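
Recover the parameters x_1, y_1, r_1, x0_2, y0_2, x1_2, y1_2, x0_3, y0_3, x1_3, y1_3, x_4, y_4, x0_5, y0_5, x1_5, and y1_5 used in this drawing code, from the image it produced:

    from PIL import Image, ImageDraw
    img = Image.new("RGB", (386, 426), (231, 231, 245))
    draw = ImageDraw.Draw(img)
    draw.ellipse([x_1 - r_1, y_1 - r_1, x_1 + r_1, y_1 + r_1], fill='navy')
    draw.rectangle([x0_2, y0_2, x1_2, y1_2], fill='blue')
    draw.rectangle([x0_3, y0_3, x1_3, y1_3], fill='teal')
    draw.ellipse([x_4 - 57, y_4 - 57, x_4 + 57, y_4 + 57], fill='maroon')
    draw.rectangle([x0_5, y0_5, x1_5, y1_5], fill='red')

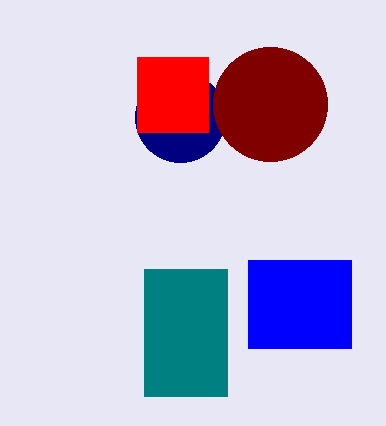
x_1 = 180
y_1 = 117
r_1 = 45
x0_2 = 248
y0_2 = 260
x1_2 = 351
y1_2 = 348
x0_3 = 144
y0_3 = 269
x1_3 = 227
y1_3 = 396
x_4 = 270
y_4 = 104
x0_5 = 137
y0_5 = 57
x1_5 = 208
y1_5 = 132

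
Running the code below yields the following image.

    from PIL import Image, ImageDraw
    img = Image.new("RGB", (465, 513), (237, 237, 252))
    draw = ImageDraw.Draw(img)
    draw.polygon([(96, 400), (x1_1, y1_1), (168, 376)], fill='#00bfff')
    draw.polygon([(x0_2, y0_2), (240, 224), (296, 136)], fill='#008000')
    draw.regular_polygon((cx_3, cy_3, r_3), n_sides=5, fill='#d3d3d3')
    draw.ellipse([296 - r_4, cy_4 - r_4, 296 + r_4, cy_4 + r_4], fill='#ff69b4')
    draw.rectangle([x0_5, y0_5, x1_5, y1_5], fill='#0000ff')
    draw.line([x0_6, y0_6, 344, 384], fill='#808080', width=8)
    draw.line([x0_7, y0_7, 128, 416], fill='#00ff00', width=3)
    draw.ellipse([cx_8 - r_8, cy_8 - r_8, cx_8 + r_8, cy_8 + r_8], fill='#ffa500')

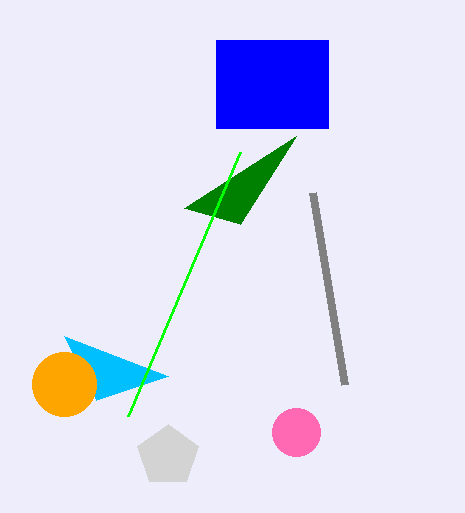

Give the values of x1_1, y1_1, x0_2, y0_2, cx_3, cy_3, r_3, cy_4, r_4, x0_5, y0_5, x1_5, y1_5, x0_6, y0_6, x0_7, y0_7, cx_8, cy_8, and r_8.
x1_1 = 64; y1_1 = 336; x0_2 = 184; y0_2 = 208; cx_3 = 168; cy_3 = 456; r_3 = 32; cy_4 = 432; r_4 = 24; x0_5 = 216; y0_5 = 40; x1_5 = 328; y1_5 = 128; x0_6 = 312; y0_6 = 192; x0_7 = 240; y0_7 = 152; cx_8 = 64; cy_8 = 384; r_8 = 32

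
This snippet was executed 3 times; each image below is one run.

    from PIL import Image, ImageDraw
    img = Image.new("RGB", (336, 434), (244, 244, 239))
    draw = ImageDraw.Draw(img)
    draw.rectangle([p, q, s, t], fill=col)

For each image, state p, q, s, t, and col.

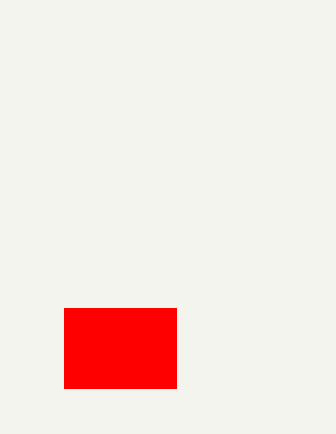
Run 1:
p = 64
q = 308
s = 176
t = 388
col = 'red'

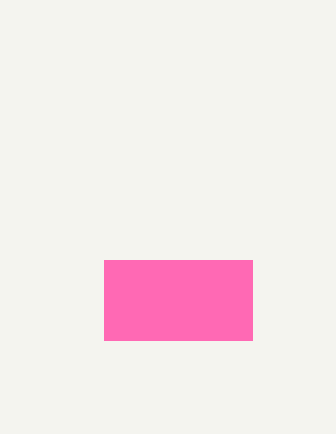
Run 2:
p = 104; q = 260; s = 252; t = 340; col = 'hotpink'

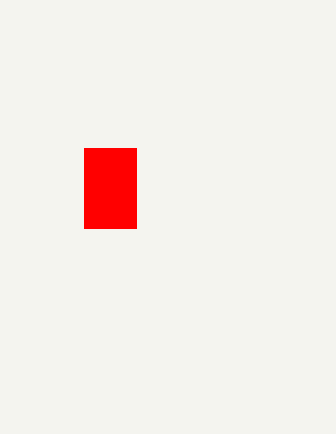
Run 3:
p = 84, q = 148, s = 136, t = 228, col = 'red'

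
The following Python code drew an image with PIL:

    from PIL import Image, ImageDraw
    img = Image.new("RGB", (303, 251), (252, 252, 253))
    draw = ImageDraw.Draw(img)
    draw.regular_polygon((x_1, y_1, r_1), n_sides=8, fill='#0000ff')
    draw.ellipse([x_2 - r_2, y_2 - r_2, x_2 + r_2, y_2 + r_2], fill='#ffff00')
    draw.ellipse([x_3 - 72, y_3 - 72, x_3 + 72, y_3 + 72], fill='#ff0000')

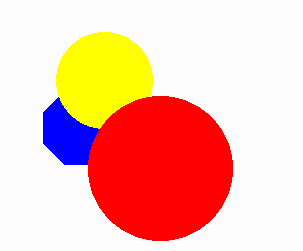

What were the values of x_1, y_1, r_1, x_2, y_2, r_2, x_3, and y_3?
x_1 = 80
y_1 = 128
r_1 = 40
x_2 = 104
y_2 = 80
r_2 = 48
x_3 = 160
y_3 = 168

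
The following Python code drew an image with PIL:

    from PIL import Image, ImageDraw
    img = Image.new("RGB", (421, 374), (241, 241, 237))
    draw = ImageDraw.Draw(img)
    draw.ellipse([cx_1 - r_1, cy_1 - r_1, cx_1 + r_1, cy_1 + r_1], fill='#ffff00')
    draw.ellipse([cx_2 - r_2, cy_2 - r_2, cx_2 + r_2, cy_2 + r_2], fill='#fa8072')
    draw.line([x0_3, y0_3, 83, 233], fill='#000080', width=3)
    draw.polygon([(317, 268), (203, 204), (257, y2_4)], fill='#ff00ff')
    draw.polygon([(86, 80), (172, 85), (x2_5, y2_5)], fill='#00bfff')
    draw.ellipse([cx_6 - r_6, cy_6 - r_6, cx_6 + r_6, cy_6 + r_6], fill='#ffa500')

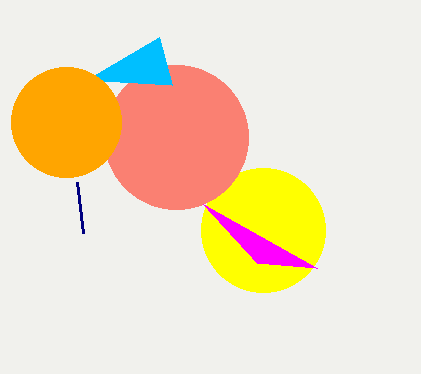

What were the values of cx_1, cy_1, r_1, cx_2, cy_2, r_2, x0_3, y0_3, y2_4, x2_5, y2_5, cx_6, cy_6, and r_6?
cx_1 = 263
cy_1 = 230
r_1 = 62
cx_2 = 176
cy_2 = 137
r_2 = 72
x0_3 = 77
y0_3 = 182
y2_4 = 263
x2_5 = 159
y2_5 = 37
cx_6 = 66
cy_6 = 122
r_6 = 55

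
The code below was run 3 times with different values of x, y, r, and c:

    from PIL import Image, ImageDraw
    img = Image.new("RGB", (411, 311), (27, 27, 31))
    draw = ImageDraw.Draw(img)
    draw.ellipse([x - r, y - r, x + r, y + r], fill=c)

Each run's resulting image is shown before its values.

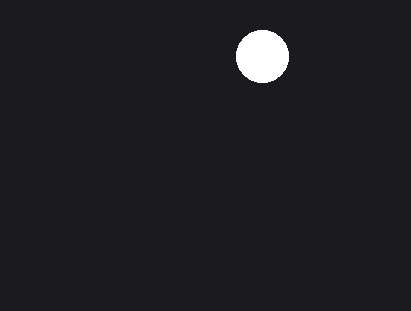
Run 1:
x = 262; y = 56; r = 26; c = 'white'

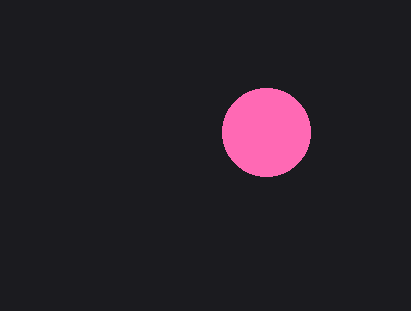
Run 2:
x = 266; y = 132; r = 44; c = 'hotpink'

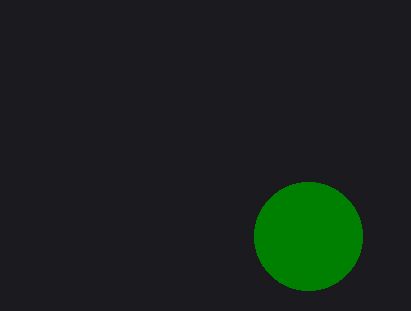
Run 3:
x = 308
y = 236
r = 54
c = 'green'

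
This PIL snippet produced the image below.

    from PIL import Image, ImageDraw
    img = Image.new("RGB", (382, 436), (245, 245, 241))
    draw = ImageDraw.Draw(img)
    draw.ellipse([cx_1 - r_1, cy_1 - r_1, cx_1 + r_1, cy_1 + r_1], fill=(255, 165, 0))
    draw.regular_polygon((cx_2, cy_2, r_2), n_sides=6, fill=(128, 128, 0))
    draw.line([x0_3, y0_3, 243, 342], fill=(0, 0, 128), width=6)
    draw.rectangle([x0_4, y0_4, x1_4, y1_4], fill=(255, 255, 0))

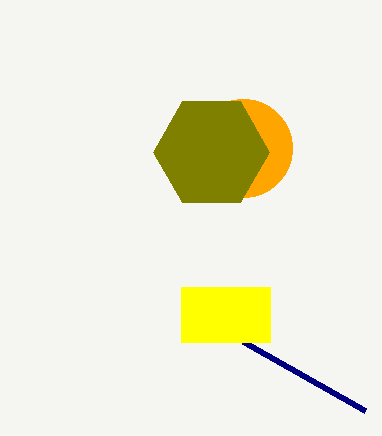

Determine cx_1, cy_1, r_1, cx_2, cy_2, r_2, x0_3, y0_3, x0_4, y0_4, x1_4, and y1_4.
cx_1 = 243; cy_1 = 148; r_1 = 49; cx_2 = 211; cy_2 = 152; r_2 = 58; x0_3 = 365; y0_3 = 411; x0_4 = 181; y0_4 = 287; x1_4 = 270; y1_4 = 342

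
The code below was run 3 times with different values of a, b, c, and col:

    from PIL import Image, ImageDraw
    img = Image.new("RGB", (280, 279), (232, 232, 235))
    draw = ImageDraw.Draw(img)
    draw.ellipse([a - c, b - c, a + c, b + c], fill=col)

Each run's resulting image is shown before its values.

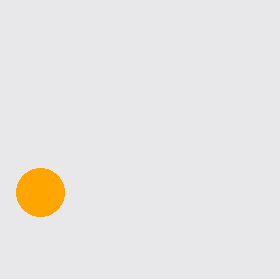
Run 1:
a = 40, b = 192, c = 24, col = 'orange'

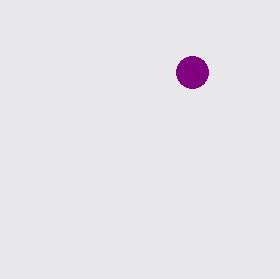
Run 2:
a = 192; b = 72; c = 16; col = 'purple'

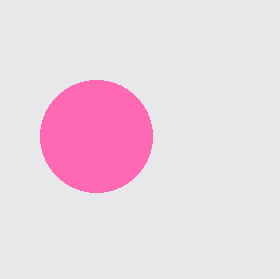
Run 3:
a = 96, b = 136, c = 56, col = 'hotpink'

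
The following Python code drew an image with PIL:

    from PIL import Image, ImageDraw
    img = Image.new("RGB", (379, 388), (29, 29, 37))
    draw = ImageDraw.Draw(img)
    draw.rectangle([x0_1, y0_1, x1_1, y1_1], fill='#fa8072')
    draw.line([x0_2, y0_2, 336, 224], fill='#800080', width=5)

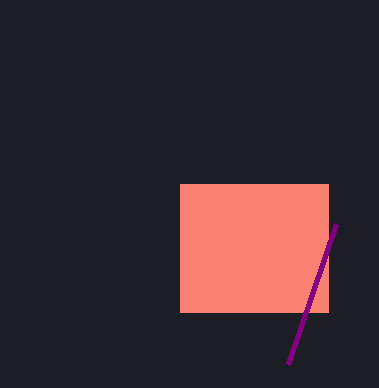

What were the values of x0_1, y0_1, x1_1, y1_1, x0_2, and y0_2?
x0_1 = 180; y0_1 = 184; x1_1 = 328; y1_1 = 312; x0_2 = 288; y0_2 = 364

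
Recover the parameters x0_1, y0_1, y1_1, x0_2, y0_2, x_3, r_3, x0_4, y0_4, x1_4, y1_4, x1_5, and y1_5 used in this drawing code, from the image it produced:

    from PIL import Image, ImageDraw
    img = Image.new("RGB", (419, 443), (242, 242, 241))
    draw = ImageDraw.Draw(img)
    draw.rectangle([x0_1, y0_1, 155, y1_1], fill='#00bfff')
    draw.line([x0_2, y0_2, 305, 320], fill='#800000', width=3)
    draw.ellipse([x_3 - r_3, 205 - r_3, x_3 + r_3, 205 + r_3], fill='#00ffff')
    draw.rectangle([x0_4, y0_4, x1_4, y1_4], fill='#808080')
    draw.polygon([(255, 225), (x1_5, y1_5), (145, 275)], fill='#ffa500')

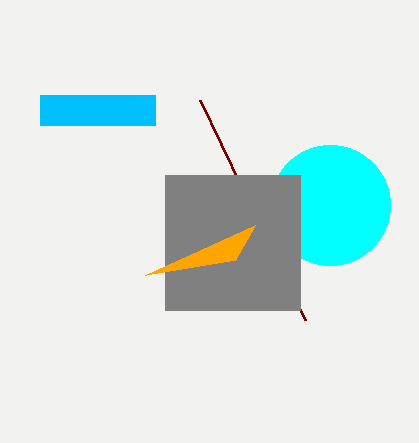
x0_1 = 40
y0_1 = 95
y1_1 = 125
x0_2 = 200
y0_2 = 100
x_3 = 330
r_3 = 60
x0_4 = 165
y0_4 = 175
x1_4 = 300
y1_4 = 310
x1_5 = 235
y1_5 = 260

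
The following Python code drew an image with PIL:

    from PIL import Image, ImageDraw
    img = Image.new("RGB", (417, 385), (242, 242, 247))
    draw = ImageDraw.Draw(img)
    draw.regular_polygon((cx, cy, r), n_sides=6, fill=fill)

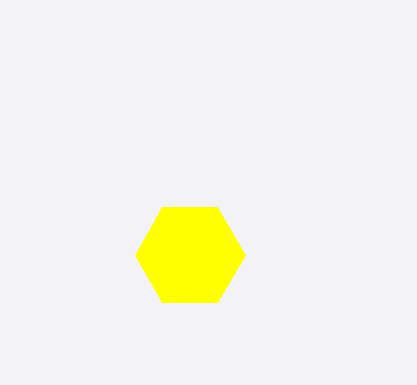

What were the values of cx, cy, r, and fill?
cx = 190; cy = 255; r = 55; fill = 'yellow'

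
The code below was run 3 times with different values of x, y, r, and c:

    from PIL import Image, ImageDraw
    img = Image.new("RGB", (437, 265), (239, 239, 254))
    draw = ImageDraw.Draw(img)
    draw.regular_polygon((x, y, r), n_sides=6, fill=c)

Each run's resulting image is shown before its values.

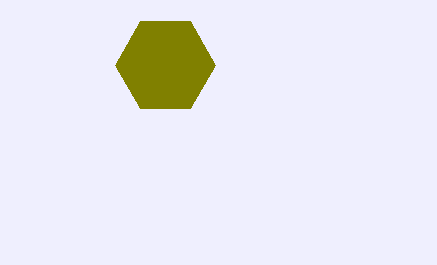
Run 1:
x = 165
y = 65
r = 50
c = 'olive'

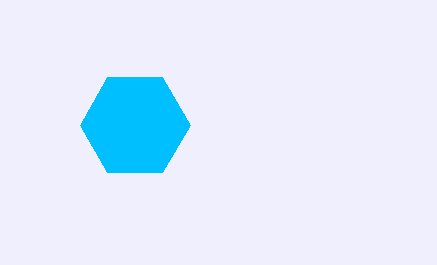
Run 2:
x = 135; y = 125; r = 55; c = 'deepskyblue'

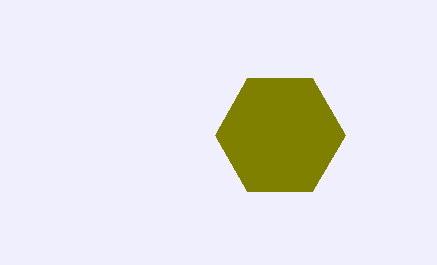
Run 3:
x = 280, y = 135, r = 65, c = 'olive'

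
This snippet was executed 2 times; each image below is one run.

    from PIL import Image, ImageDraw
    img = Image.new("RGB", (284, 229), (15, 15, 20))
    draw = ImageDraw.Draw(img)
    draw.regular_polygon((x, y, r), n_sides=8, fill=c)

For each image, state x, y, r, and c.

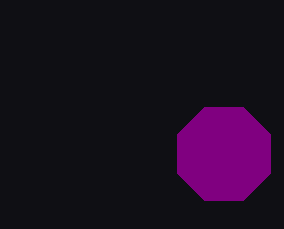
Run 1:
x = 224, y = 154, r = 50, c = 'purple'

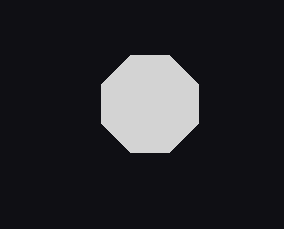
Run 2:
x = 150; y = 104; r = 52; c = 'lightgray'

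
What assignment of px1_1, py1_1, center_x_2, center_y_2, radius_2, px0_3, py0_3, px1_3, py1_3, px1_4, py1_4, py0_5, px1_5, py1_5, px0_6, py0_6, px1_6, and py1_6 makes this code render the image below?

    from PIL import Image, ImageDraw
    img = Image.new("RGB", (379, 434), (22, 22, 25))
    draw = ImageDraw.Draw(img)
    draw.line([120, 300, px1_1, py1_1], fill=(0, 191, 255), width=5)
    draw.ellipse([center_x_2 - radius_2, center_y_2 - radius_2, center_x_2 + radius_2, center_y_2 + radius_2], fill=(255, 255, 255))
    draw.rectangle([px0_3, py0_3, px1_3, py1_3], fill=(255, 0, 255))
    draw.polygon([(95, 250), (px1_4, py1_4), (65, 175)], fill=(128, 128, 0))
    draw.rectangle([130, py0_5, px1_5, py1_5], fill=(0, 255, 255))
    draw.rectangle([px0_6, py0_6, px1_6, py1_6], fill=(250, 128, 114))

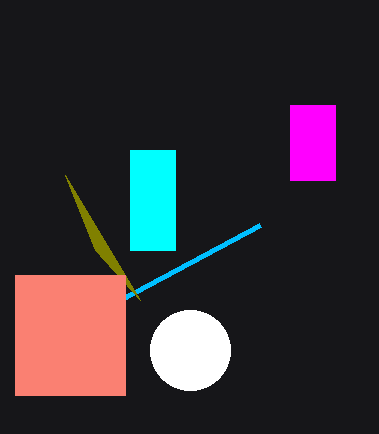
px1_1 = 260
py1_1 = 225
center_x_2 = 190
center_y_2 = 350
radius_2 = 40
px0_3 = 290
py0_3 = 105
px1_3 = 335
py1_3 = 180
px1_4 = 140
py1_4 = 300
py0_5 = 150
px1_5 = 175
py1_5 = 250
px0_6 = 15
py0_6 = 275
px1_6 = 125
py1_6 = 395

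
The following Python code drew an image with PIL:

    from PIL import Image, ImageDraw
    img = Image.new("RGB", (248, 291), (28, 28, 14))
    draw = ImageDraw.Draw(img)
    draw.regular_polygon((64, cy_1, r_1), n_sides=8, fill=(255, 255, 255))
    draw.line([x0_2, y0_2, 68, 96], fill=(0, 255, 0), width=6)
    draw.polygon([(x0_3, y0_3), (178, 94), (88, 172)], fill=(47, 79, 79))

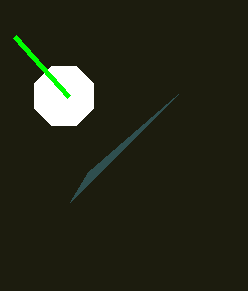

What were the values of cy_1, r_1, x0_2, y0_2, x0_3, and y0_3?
cy_1 = 96
r_1 = 32
x0_2 = 14
y0_2 = 36
x0_3 = 70
y0_3 = 202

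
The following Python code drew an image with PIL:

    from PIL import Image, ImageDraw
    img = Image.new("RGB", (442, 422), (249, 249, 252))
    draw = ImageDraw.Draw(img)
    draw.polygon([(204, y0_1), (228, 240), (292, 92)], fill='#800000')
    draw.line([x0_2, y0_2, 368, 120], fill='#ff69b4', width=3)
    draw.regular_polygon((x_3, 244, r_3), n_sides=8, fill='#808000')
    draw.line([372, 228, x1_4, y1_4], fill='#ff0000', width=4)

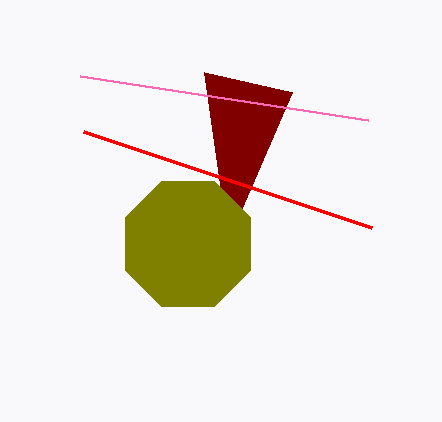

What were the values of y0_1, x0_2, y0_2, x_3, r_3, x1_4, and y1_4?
y0_1 = 72; x0_2 = 80; y0_2 = 76; x_3 = 188; r_3 = 68; x1_4 = 84; y1_4 = 132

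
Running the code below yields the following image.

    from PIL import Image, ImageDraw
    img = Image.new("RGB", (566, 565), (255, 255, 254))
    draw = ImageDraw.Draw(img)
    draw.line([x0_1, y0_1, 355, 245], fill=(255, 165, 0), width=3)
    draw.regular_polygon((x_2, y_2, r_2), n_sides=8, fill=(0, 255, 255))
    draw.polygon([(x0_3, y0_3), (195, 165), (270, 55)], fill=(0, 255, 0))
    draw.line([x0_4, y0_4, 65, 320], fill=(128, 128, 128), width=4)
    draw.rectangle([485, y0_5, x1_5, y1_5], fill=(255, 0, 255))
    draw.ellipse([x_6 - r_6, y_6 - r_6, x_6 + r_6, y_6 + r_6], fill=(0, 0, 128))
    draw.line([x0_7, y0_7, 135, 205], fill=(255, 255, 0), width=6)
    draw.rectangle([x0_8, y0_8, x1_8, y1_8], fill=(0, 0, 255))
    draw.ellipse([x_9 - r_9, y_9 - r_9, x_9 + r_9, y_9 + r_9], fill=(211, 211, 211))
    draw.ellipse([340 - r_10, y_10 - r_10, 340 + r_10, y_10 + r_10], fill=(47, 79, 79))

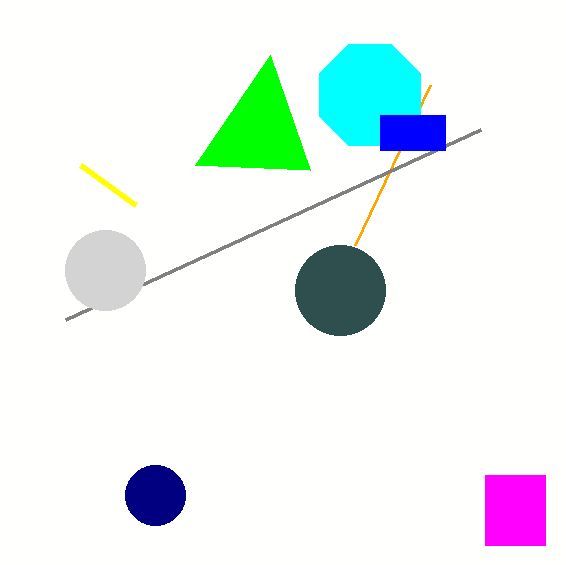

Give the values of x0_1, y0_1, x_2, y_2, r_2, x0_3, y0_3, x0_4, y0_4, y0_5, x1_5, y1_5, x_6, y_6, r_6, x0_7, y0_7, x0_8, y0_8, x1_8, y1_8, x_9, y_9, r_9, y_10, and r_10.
x0_1 = 430
y0_1 = 85
x_2 = 370
y_2 = 95
r_2 = 55
x0_3 = 310
y0_3 = 170
x0_4 = 480
y0_4 = 130
y0_5 = 475
x1_5 = 545
y1_5 = 545
x_6 = 155
y_6 = 495
r_6 = 30
x0_7 = 80
y0_7 = 165
x0_8 = 380
y0_8 = 115
x1_8 = 445
y1_8 = 150
x_9 = 105
y_9 = 270
r_9 = 40
y_10 = 290
r_10 = 45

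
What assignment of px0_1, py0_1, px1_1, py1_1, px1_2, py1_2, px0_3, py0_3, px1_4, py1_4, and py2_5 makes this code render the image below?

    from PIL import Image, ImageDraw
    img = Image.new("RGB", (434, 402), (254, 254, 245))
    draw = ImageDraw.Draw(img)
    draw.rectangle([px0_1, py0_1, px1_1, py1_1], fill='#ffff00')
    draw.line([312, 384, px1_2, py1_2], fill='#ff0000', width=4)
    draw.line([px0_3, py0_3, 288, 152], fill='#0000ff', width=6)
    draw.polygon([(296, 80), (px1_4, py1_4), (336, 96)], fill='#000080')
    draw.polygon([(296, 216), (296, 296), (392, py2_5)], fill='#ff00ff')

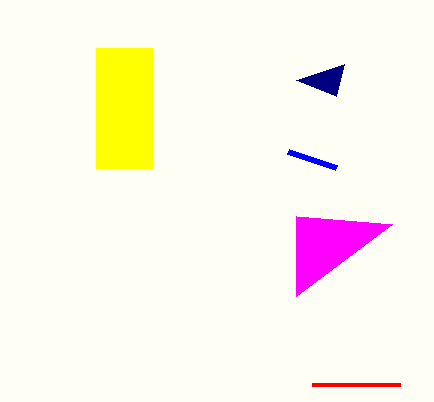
px0_1 = 96, py0_1 = 48, px1_1 = 152, py1_1 = 168, px1_2 = 400, py1_2 = 384, px0_3 = 336, py0_3 = 168, px1_4 = 344, py1_4 = 64, py2_5 = 224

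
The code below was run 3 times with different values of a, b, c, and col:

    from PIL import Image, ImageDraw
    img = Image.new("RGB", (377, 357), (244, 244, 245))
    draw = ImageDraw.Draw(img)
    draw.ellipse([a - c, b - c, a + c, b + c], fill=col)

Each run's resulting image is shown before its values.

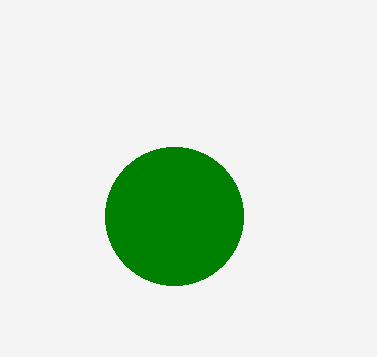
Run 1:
a = 174; b = 216; c = 69; col = 'green'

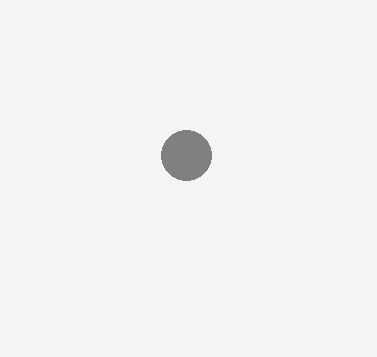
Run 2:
a = 186, b = 155, c = 25, col = 'gray'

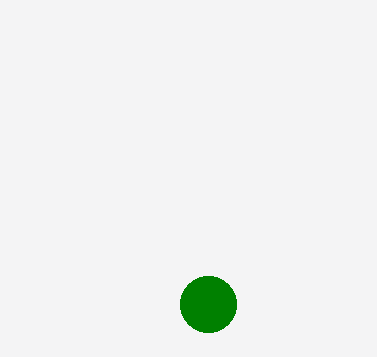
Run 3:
a = 208; b = 304; c = 28; col = 'green'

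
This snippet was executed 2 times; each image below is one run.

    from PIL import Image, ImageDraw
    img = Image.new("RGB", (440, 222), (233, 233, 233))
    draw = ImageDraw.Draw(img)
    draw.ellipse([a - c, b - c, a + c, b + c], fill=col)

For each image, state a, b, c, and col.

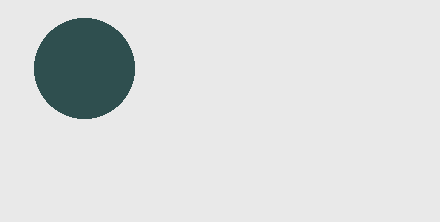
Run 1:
a = 84; b = 68; c = 50; col = 'darkslategray'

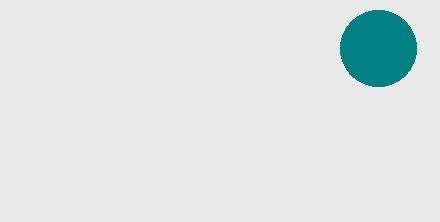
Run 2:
a = 378, b = 48, c = 38, col = 'teal'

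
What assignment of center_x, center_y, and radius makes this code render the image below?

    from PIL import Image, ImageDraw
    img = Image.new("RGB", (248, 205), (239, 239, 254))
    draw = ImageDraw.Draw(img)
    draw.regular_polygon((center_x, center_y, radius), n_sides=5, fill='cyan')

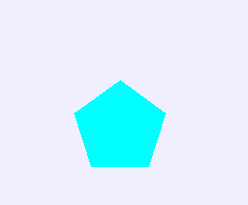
center_x = 120
center_y = 128
radius = 48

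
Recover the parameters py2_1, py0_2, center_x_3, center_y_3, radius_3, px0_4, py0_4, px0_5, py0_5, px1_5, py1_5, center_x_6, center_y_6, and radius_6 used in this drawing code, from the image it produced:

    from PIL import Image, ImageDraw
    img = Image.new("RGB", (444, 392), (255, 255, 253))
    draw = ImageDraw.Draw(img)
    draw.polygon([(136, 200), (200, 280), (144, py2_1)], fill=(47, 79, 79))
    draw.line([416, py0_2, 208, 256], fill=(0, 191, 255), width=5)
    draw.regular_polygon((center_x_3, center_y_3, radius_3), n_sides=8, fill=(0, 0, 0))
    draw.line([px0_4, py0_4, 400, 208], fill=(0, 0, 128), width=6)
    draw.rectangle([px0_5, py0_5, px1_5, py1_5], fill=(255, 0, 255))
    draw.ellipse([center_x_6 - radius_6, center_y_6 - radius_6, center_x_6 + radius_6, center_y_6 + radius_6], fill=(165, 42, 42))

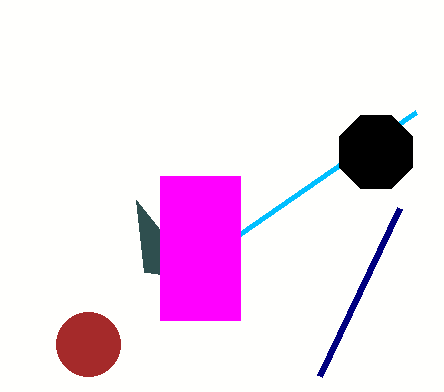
py2_1 = 272; py0_2 = 112; center_x_3 = 376; center_y_3 = 152; radius_3 = 40; px0_4 = 320; py0_4 = 376; px0_5 = 160; py0_5 = 176; px1_5 = 240; py1_5 = 320; center_x_6 = 88; center_y_6 = 344; radius_6 = 32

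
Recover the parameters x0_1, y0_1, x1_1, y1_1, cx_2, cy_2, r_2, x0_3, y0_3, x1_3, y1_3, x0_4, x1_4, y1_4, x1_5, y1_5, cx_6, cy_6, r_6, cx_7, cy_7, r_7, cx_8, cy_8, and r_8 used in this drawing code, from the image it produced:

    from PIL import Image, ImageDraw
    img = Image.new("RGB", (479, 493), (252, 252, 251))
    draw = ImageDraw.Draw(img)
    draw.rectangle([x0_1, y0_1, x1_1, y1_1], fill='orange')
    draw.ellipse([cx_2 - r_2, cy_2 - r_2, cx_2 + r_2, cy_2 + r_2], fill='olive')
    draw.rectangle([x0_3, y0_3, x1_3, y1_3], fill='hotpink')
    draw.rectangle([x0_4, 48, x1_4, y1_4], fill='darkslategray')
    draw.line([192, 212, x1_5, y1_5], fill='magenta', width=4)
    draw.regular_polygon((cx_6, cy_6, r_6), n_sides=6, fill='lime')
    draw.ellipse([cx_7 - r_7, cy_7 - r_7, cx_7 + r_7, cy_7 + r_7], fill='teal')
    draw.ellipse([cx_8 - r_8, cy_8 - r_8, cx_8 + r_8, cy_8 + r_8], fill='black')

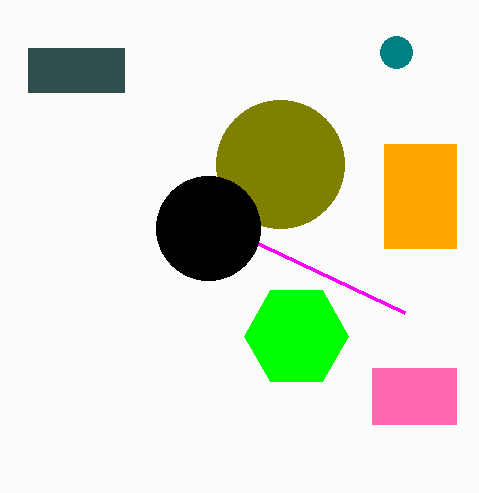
x0_1 = 384; y0_1 = 144; x1_1 = 456; y1_1 = 248; cx_2 = 280; cy_2 = 164; r_2 = 64; x0_3 = 372; y0_3 = 368; x1_3 = 456; y1_3 = 424; x0_4 = 28; x1_4 = 124; y1_4 = 92; x1_5 = 404; y1_5 = 312; cx_6 = 296; cy_6 = 336; r_6 = 52; cx_7 = 396; cy_7 = 52; r_7 = 16; cx_8 = 208; cy_8 = 228; r_8 = 52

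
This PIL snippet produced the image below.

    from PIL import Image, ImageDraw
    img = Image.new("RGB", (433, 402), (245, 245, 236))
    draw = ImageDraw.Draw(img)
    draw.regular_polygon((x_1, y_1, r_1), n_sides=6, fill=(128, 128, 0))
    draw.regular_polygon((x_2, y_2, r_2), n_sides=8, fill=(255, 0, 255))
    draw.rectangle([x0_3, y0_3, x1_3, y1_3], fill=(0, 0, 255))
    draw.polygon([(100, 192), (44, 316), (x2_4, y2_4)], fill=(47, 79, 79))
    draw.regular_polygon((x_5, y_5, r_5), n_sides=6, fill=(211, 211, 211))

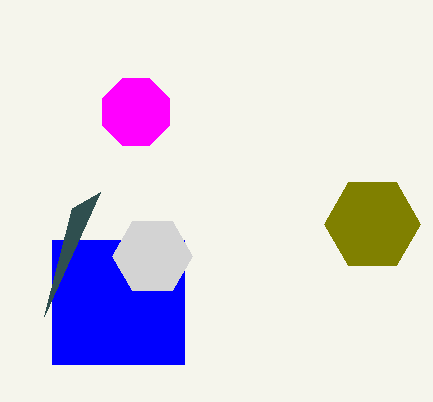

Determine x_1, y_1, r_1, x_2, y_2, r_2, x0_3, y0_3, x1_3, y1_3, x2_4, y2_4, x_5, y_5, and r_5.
x_1 = 372; y_1 = 224; r_1 = 48; x_2 = 136; y_2 = 112; r_2 = 36; x0_3 = 52; y0_3 = 240; x1_3 = 184; y1_3 = 364; x2_4 = 72; y2_4 = 208; x_5 = 152; y_5 = 256; r_5 = 40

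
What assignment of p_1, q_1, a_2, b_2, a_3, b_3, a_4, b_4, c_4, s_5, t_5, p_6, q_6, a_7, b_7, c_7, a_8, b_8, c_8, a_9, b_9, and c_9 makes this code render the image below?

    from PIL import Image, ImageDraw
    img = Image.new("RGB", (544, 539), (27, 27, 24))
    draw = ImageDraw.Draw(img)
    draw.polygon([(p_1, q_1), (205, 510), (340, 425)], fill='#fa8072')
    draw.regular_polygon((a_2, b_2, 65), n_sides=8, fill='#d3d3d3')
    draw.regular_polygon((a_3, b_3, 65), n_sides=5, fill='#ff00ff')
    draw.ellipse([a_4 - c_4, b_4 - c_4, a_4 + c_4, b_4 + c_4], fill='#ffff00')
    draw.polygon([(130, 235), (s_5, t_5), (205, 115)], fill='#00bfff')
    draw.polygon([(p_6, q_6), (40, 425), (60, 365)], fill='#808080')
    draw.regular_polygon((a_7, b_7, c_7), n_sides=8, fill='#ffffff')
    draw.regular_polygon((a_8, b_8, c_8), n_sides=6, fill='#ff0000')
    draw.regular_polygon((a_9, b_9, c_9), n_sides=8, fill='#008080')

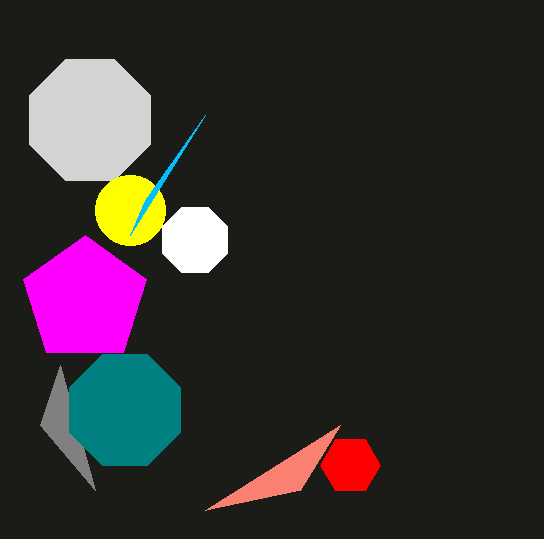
p_1 = 300, q_1 = 490, a_2 = 90, b_2 = 120, a_3 = 85, b_3 = 300, a_4 = 130, b_4 = 210, c_4 = 35, s_5 = 145, t_5 = 200, p_6 = 95, q_6 = 490, a_7 = 195, b_7 = 240, c_7 = 35, a_8 = 350, b_8 = 465, c_8 = 30, a_9 = 125, b_9 = 410, c_9 = 60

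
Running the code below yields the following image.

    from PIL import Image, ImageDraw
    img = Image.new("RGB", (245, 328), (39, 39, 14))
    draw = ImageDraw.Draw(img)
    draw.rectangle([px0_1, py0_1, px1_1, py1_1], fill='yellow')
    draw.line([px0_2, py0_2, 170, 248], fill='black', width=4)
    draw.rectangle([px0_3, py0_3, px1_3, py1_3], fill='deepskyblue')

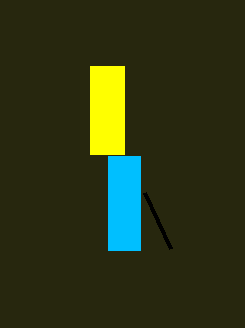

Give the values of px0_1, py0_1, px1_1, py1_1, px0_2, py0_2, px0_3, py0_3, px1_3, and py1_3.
px0_1 = 90; py0_1 = 66; px1_1 = 124; py1_1 = 154; px0_2 = 144; py0_2 = 192; px0_3 = 108; py0_3 = 156; px1_3 = 140; py1_3 = 250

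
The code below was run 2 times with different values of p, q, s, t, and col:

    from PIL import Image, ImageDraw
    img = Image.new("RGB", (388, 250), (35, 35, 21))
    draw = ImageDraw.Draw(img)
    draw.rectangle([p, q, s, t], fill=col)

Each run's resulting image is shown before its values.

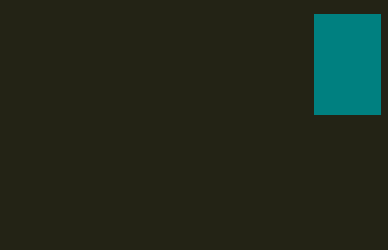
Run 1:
p = 314, q = 14, s = 380, t = 114, col = 'teal'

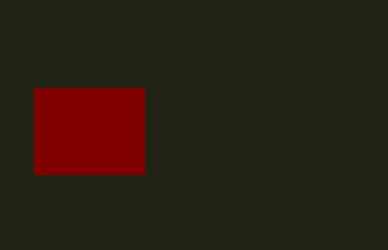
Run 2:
p = 34
q = 88
s = 144
t = 174
col = 'maroon'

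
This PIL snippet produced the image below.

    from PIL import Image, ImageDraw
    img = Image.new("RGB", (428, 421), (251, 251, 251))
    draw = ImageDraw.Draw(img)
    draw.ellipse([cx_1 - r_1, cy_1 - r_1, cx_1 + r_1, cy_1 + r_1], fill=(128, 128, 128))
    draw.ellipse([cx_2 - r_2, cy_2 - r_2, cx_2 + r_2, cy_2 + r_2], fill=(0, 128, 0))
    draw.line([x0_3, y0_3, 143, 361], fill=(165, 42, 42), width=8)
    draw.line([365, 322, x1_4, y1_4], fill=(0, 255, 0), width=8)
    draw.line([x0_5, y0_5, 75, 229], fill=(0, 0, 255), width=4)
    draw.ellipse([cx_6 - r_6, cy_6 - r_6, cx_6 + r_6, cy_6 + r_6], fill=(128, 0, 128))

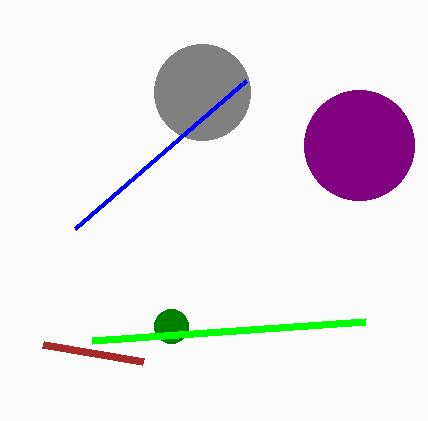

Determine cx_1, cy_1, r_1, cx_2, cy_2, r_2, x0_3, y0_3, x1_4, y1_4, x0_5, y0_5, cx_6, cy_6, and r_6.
cx_1 = 202, cy_1 = 92, r_1 = 48, cx_2 = 171, cy_2 = 326, r_2 = 17, x0_3 = 43, y0_3 = 344, x1_4 = 92, y1_4 = 341, x0_5 = 246, y0_5 = 81, cx_6 = 359, cy_6 = 145, r_6 = 55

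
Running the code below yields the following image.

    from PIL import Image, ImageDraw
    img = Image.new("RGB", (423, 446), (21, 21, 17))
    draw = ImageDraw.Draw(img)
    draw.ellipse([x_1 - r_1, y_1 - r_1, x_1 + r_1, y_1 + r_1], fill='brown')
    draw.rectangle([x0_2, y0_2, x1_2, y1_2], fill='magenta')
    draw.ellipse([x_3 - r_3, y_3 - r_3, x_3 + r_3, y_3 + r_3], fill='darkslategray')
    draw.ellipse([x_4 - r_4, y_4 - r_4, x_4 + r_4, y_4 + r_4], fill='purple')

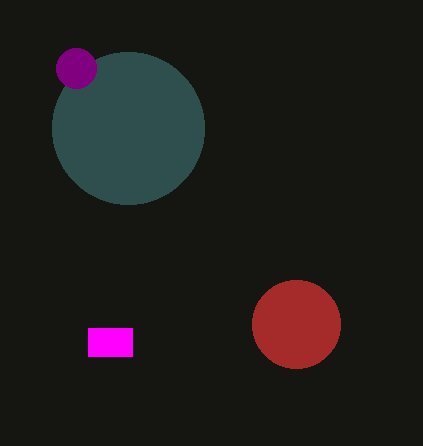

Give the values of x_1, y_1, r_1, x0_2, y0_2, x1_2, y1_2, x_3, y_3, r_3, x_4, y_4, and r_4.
x_1 = 296, y_1 = 324, r_1 = 44, x0_2 = 88, y0_2 = 328, x1_2 = 132, y1_2 = 356, x_3 = 128, y_3 = 128, r_3 = 76, x_4 = 76, y_4 = 68, r_4 = 20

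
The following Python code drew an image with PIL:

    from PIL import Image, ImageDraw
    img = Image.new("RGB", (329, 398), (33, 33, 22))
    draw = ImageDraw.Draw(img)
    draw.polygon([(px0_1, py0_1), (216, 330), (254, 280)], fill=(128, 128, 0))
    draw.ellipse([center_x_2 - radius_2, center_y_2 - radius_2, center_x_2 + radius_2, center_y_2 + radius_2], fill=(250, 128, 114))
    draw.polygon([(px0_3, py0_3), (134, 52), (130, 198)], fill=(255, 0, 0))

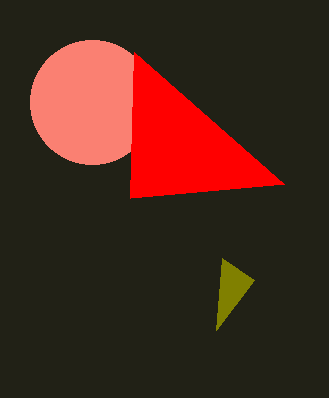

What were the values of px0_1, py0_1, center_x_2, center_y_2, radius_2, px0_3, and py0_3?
px0_1 = 222
py0_1 = 258
center_x_2 = 92
center_y_2 = 102
radius_2 = 62
px0_3 = 284
py0_3 = 184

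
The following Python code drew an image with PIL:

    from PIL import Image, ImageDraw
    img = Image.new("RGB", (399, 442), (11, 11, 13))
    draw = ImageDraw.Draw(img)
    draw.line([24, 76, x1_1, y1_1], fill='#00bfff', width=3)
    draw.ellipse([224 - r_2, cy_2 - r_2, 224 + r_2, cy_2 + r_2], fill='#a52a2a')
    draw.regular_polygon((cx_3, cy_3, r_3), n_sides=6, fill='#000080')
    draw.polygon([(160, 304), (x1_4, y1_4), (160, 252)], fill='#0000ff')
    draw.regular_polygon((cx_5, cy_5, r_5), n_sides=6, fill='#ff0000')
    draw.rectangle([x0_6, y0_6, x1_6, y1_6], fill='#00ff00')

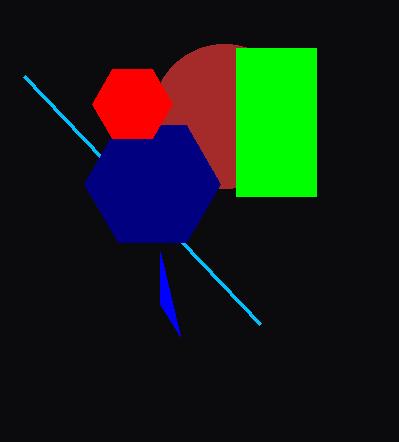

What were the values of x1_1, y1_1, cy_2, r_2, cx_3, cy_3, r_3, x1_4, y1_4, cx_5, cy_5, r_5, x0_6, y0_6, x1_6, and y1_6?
x1_1 = 260, y1_1 = 324, cy_2 = 116, r_2 = 72, cx_3 = 152, cy_3 = 184, r_3 = 68, x1_4 = 180, y1_4 = 336, cx_5 = 132, cy_5 = 104, r_5 = 40, x0_6 = 236, y0_6 = 48, x1_6 = 316, y1_6 = 196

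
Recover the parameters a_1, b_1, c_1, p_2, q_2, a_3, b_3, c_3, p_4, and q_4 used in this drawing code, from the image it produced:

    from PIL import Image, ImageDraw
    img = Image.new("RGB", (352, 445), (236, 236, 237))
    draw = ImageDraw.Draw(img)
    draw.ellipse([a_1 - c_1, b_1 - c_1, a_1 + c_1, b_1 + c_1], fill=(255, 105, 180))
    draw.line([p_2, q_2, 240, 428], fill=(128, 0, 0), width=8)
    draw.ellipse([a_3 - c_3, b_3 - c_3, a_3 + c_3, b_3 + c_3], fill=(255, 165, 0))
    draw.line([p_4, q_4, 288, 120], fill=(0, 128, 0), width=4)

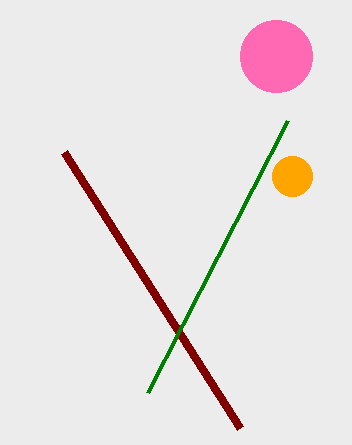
a_1 = 276; b_1 = 56; c_1 = 36; p_2 = 64; q_2 = 152; a_3 = 292; b_3 = 176; c_3 = 20; p_4 = 148; q_4 = 392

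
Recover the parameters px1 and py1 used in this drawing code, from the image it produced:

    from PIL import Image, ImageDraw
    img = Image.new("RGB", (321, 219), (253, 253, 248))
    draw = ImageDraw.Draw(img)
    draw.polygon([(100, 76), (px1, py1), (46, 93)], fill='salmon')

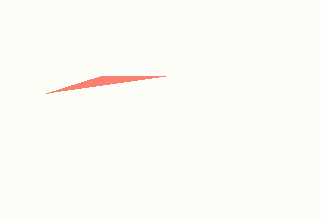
px1 = 165, py1 = 76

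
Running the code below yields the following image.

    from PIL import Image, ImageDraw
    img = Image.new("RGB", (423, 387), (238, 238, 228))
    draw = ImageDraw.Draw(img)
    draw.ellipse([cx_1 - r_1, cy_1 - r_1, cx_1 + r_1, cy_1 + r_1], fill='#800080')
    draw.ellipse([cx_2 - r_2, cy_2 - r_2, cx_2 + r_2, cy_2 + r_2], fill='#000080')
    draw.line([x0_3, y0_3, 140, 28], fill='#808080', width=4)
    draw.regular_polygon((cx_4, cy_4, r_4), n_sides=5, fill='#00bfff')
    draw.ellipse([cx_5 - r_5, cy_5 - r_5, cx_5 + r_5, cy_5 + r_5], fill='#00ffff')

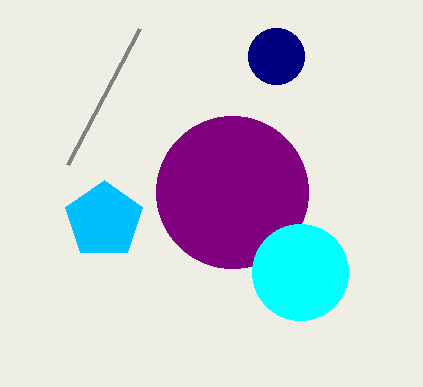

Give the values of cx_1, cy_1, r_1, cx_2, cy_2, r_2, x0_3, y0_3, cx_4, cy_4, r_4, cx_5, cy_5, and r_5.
cx_1 = 232, cy_1 = 192, r_1 = 76, cx_2 = 276, cy_2 = 56, r_2 = 28, x0_3 = 68, y0_3 = 164, cx_4 = 104, cy_4 = 220, r_4 = 40, cx_5 = 300, cy_5 = 272, r_5 = 48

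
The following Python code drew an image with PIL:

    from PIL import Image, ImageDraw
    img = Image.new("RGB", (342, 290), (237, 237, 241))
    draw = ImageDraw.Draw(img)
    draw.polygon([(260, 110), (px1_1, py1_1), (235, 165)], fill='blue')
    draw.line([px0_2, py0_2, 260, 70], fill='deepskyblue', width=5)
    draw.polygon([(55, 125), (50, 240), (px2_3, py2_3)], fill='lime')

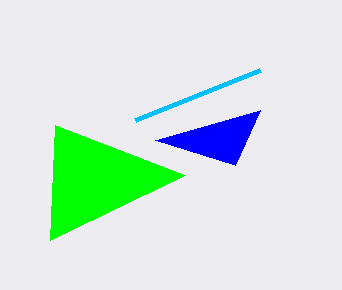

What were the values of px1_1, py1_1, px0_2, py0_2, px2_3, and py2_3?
px1_1 = 155
py1_1 = 140
px0_2 = 135
py0_2 = 120
px2_3 = 185
py2_3 = 175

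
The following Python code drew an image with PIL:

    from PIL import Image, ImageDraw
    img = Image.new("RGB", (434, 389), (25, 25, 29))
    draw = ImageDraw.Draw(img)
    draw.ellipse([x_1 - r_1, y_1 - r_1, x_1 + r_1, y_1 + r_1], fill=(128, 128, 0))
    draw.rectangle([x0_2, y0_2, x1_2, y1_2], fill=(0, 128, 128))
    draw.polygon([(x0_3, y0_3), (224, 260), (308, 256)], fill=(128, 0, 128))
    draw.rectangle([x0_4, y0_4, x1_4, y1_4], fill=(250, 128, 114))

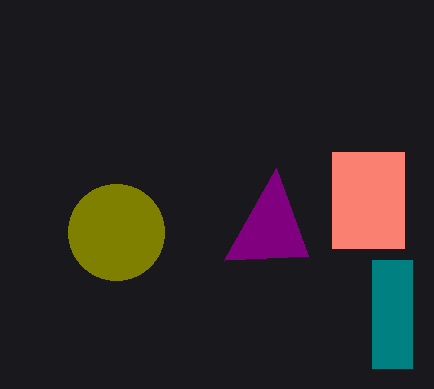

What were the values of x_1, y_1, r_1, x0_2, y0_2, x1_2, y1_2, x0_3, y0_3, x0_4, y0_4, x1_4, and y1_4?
x_1 = 116, y_1 = 232, r_1 = 48, x0_2 = 372, y0_2 = 260, x1_2 = 412, y1_2 = 368, x0_3 = 276, y0_3 = 168, x0_4 = 332, y0_4 = 152, x1_4 = 404, y1_4 = 248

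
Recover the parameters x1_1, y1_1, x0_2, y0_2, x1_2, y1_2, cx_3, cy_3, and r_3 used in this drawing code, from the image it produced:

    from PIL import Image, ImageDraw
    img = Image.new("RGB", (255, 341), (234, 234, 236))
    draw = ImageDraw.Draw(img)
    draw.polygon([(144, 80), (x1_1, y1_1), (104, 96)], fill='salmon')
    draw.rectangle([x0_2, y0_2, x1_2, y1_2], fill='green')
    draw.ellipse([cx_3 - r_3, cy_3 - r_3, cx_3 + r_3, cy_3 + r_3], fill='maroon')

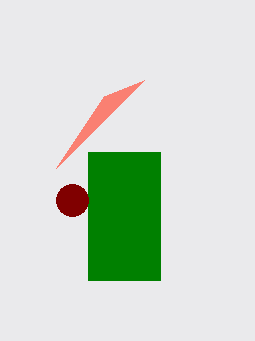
x1_1 = 56
y1_1 = 168
x0_2 = 88
y0_2 = 152
x1_2 = 160
y1_2 = 280
cx_3 = 72
cy_3 = 200
r_3 = 16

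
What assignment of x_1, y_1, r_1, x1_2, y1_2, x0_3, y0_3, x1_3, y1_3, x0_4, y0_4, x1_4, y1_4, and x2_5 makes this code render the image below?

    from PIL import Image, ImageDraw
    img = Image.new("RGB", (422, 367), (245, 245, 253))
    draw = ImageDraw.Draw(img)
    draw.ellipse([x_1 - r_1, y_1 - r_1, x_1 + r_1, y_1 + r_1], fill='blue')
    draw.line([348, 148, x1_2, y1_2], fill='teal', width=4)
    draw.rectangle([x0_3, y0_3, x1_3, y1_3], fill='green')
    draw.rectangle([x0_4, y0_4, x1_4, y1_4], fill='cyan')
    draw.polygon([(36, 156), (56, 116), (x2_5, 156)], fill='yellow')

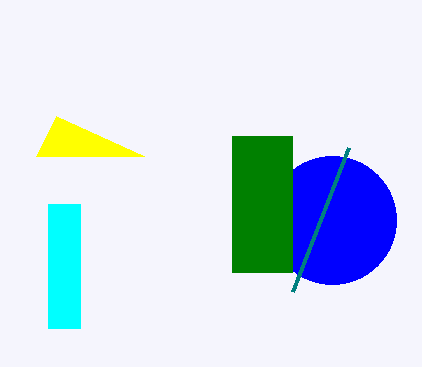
x_1 = 332
y_1 = 220
r_1 = 64
x1_2 = 292
y1_2 = 292
x0_3 = 232
y0_3 = 136
x1_3 = 292
y1_3 = 272
x0_4 = 48
y0_4 = 204
x1_4 = 80
y1_4 = 328
x2_5 = 144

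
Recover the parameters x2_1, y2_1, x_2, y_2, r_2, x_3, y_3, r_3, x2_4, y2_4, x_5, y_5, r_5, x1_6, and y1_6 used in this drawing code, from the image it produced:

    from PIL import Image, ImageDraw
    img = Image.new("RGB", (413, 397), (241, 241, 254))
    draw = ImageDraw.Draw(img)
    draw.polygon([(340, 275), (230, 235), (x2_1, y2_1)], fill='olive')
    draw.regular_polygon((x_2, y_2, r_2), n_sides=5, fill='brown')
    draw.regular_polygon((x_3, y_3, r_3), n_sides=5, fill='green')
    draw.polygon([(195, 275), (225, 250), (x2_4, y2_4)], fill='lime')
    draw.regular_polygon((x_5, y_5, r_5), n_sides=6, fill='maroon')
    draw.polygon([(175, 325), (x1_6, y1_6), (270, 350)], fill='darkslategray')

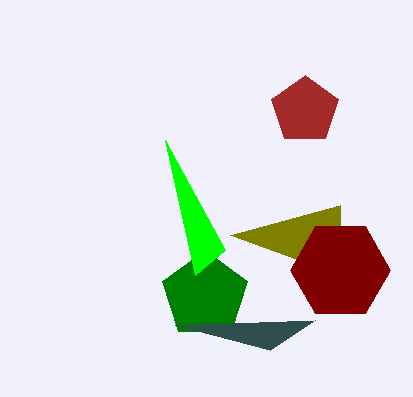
x2_1 = 340, y2_1 = 205, x_2 = 305, y_2 = 110, r_2 = 35, x_3 = 205, y_3 = 295, r_3 = 45, x2_4 = 165, y2_4 = 140, x_5 = 340, y_5 = 270, r_5 = 50, x1_6 = 315, y1_6 = 320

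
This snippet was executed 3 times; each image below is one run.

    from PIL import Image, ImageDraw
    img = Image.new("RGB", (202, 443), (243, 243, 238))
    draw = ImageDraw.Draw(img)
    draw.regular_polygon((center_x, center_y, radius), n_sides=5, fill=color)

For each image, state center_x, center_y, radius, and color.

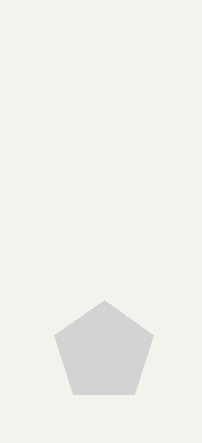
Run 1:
center_x = 104
center_y = 352
radius = 52
color = 'lightgray'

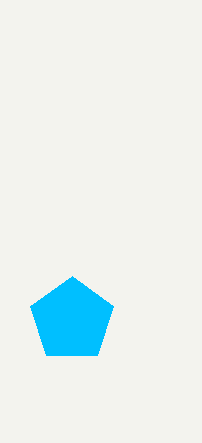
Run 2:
center_x = 72; center_y = 320; radius = 44; color = 'deepskyblue'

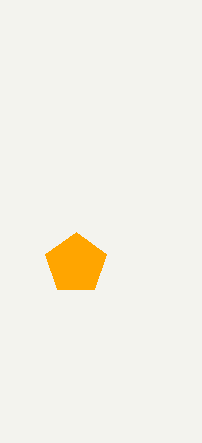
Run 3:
center_x = 76; center_y = 264; radius = 32; color = 'orange'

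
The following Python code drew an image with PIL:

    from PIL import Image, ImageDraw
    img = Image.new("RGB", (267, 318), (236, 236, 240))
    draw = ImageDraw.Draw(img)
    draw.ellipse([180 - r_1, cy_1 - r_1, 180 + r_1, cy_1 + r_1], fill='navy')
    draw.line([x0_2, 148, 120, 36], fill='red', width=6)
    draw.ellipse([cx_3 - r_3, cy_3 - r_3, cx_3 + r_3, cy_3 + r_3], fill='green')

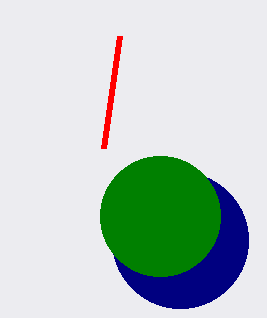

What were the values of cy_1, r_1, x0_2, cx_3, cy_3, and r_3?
cy_1 = 240
r_1 = 68
x0_2 = 104
cx_3 = 160
cy_3 = 216
r_3 = 60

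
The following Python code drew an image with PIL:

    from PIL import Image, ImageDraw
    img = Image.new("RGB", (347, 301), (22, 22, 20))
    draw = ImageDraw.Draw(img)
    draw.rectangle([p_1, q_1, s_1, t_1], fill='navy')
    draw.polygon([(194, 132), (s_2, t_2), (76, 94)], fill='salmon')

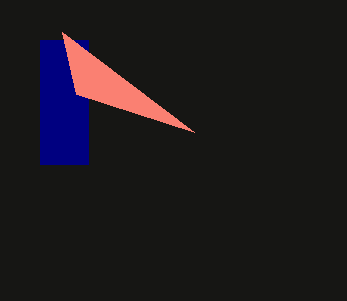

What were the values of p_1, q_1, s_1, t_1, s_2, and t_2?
p_1 = 40; q_1 = 40; s_1 = 88; t_1 = 164; s_2 = 62; t_2 = 32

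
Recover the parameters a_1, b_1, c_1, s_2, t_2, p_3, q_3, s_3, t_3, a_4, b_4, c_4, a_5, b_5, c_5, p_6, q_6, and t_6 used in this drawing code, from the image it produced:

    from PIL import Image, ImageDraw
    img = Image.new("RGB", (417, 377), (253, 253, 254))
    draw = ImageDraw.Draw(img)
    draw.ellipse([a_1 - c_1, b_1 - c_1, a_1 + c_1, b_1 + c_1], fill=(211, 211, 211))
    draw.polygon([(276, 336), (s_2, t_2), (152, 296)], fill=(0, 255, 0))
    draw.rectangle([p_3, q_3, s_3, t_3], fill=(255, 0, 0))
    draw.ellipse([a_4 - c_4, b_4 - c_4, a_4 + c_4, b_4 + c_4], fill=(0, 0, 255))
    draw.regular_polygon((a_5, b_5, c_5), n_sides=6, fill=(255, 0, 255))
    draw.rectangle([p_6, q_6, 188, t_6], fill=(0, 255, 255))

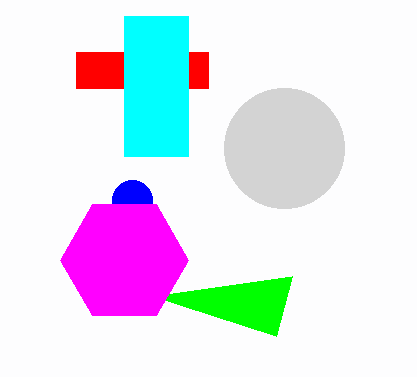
a_1 = 284, b_1 = 148, c_1 = 60, s_2 = 292, t_2 = 276, p_3 = 76, q_3 = 52, s_3 = 208, t_3 = 88, a_4 = 132, b_4 = 200, c_4 = 20, a_5 = 124, b_5 = 260, c_5 = 64, p_6 = 124, q_6 = 16, t_6 = 156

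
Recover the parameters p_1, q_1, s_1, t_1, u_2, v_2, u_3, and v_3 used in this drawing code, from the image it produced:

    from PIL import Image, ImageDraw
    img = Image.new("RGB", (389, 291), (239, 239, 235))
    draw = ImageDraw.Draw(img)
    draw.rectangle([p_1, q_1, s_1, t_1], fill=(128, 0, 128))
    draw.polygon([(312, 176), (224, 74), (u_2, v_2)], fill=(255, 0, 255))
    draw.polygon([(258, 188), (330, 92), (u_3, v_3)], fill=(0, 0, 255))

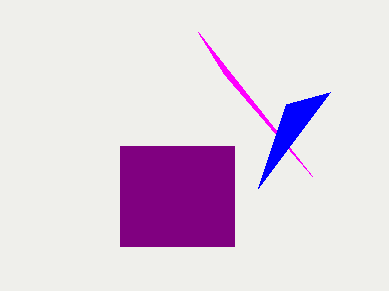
p_1 = 120, q_1 = 146, s_1 = 234, t_1 = 246, u_2 = 198, v_2 = 32, u_3 = 286, v_3 = 104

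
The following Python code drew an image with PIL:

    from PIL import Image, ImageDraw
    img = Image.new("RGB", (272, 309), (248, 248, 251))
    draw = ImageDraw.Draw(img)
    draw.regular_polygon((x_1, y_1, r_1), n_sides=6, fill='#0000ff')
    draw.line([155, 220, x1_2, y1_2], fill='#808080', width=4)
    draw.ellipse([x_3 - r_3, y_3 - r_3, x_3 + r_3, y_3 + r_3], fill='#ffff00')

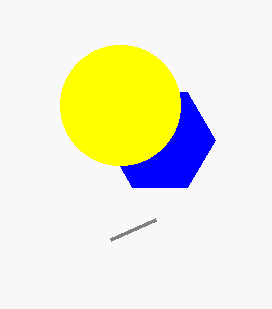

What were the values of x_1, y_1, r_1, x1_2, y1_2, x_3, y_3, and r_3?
x_1 = 160, y_1 = 140, r_1 = 55, x1_2 = 110, y1_2 = 240, x_3 = 120, y_3 = 105, r_3 = 60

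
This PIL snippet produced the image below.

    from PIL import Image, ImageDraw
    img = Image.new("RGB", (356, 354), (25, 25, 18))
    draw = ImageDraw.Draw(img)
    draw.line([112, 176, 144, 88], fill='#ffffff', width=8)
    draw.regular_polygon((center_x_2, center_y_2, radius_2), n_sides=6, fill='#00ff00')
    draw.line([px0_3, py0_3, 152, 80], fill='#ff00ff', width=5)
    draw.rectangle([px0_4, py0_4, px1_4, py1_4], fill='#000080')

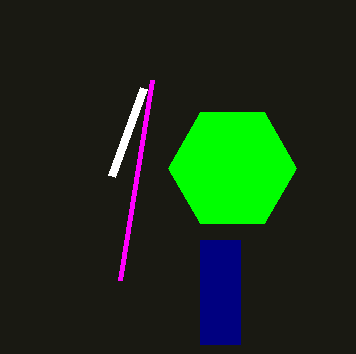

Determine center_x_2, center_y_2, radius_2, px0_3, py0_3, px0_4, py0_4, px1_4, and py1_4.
center_x_2 = 232
center_y_2 = 168
radius_2 = 64
px0_3 = 120
py0_3 = 280
px0_4 = 200
py0_4 = 240
px1_4 = 240
py1_4 = 344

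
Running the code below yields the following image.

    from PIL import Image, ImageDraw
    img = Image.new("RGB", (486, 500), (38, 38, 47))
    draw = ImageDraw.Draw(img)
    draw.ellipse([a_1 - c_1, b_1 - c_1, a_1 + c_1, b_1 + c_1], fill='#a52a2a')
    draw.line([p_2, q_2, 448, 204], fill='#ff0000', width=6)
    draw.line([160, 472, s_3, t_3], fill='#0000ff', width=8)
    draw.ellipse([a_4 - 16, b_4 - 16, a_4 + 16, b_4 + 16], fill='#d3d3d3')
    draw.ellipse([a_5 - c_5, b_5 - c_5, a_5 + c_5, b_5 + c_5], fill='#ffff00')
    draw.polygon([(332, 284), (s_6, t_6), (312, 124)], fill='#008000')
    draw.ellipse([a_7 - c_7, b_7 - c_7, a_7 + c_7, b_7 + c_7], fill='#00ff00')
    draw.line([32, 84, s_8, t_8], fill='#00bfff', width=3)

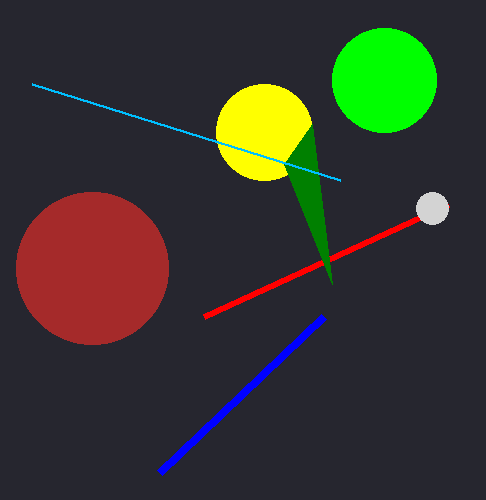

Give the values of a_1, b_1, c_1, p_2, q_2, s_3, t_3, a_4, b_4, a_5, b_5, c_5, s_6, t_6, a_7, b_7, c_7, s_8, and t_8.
a_1 = 92, b_1 = 268, c_1 = 76, p_2 = 204, q_2 = 316, s_3 = 324, t_3 = 316, a_4 = 432, b_4 = 208, a_5 = 264, b_5 = 132, c_5 = 48, s_6 = 284, t_6 = 164, a_7 = 384, b_7 = 80, c_7 = 52, s_8 = 340, t_8 = 180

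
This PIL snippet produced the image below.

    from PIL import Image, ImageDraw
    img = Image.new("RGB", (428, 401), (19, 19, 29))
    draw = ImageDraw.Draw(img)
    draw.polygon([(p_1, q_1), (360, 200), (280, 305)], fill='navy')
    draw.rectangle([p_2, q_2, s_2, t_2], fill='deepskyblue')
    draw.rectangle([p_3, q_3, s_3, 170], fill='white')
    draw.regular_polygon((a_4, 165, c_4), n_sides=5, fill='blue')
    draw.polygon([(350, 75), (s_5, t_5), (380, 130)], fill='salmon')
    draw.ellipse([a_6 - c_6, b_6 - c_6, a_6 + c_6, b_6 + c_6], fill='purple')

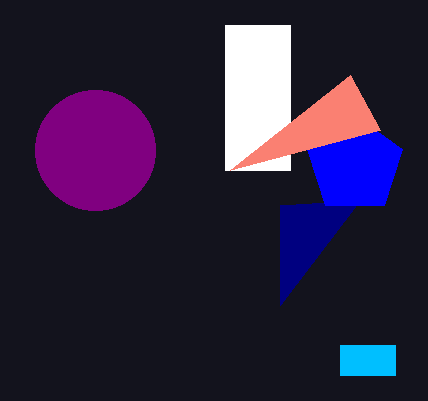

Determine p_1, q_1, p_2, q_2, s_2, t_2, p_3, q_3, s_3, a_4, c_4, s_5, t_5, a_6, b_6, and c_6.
p_1 = 280, q_1 = 205, p_2 = 340, q_2 = 345, s_2 = 395, t_2 = 375, p_3 = 225, q_3 = 25, s_3 = 290, a_4 = 355, c_4 = 50, s_5 = 230, t_5 = 170, a_6 = 95, b_6 = 150, c_6 = 60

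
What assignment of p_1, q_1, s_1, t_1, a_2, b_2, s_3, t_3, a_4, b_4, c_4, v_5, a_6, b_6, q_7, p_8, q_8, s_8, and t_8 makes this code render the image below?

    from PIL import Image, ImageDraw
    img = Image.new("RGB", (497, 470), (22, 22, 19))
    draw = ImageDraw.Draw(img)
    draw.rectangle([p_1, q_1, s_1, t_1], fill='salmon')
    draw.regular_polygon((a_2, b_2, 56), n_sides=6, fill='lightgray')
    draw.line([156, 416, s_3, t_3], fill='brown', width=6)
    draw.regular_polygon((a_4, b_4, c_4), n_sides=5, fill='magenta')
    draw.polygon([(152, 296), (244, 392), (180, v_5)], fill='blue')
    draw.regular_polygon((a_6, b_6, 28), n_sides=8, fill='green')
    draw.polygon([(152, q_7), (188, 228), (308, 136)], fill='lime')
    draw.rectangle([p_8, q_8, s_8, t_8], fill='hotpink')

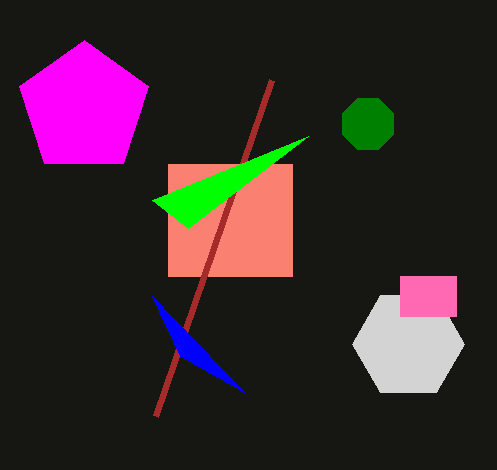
p_1 = 168, q_1 = 164, s_1 = 292, t_1 = 276, a_2 = 408, b_2 = 344, s_3 = 272, t_3 = 80, a_4 = 84, b_4 = 108, c_4 = 68, v_5 = 356, a_6 = 368, b_6 = 124, q_7 = 200, p_8 = 400, q_8 = 276, s_8 = 456, t_8 = 316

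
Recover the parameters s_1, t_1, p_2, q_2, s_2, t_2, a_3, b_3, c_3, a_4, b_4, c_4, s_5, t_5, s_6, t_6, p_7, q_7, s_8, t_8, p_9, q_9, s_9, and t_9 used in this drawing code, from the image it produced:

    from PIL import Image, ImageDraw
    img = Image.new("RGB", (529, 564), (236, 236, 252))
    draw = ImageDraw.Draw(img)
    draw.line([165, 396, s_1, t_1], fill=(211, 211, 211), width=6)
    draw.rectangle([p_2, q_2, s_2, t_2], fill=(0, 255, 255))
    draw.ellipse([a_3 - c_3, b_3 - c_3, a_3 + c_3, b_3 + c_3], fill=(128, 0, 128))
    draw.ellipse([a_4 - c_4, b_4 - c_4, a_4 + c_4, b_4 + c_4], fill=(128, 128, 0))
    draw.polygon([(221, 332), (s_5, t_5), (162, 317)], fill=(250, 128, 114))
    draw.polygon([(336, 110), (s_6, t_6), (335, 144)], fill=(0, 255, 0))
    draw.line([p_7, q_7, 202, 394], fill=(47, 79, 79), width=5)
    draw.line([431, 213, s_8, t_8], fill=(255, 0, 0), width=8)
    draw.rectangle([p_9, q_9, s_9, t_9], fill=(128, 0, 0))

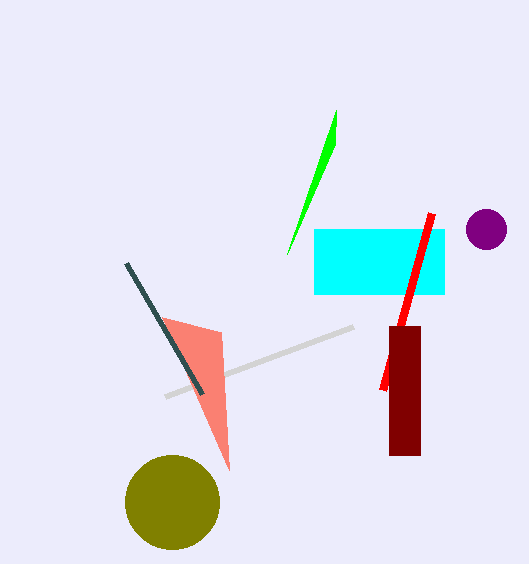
s_1 = 353; t_1 = 326; p_2 = 314; q_2 = 229; s_2 = 444; t_2 = 294; a_3 = 486; b_3 = 229; c_3 = 20; a_4 = 172; b_4 = 502; c_4 = 47; s_5 = 229; t_5 = 470; s_6 = 287; t_6 = 254; p_7 = 126; q_7 = 263; s_8 = 382; t_8 = 390; p_9 = 389; q_9 = 326; s_9 = 420; t_9 = 455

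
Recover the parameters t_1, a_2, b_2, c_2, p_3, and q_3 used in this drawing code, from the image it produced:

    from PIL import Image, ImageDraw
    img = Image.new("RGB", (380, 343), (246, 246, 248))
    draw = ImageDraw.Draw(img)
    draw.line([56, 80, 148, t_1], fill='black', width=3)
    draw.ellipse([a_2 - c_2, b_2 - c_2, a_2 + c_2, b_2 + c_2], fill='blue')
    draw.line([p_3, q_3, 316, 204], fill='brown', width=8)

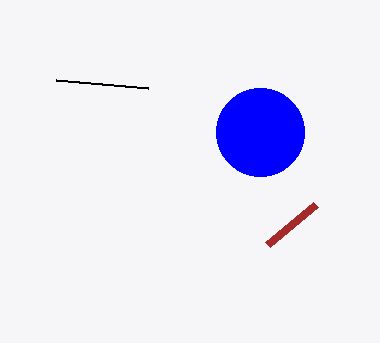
t_1 = 88
a_2 = 260
b_2 = 132
c_2 = 44
p_3 = 268
q_3 = 244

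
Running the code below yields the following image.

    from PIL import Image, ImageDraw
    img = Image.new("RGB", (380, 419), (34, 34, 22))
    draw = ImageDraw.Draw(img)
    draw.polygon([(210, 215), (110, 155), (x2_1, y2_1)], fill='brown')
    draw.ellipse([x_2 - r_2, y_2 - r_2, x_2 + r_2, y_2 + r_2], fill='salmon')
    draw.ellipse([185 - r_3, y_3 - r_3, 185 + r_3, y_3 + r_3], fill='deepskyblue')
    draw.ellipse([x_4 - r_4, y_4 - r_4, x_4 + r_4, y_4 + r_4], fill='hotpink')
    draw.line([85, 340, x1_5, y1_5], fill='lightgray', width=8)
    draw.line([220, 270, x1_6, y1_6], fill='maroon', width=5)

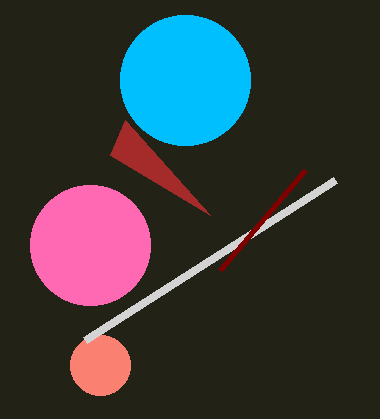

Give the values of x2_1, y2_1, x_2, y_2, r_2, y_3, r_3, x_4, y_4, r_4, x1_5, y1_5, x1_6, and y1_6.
x2_1 = 125, y2_1 = 120, x_2 = 100, y_2 = 365, r_2 = 30, y_3 = 80, r_3 = 65, x_4 = 90, y_4 = 245, r_4 = 60, x1_5 = 335, y1_5 = 180, x1_6 = 305, y1_6 = 170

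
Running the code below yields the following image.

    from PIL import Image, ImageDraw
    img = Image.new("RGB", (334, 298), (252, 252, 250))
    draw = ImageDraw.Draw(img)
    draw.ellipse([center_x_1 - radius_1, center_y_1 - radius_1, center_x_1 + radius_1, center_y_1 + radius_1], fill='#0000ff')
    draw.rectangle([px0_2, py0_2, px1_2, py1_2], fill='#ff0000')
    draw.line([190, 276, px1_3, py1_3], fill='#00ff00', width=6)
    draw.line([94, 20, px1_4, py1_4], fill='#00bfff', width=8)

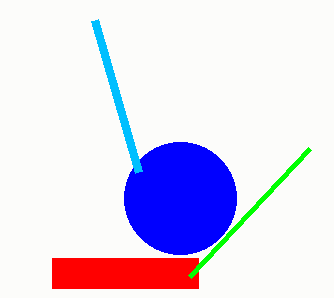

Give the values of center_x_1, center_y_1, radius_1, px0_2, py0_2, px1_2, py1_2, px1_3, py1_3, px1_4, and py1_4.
center_x_1 = 180, center_y_1 = 198, radius_1 = 56, px0_2 = 52, py0_2 = 258, px1_2 = 198, py1_2 = 288, px1_3 = 310, py1_3 = 148, px1_4 = 138, py1_4 = 172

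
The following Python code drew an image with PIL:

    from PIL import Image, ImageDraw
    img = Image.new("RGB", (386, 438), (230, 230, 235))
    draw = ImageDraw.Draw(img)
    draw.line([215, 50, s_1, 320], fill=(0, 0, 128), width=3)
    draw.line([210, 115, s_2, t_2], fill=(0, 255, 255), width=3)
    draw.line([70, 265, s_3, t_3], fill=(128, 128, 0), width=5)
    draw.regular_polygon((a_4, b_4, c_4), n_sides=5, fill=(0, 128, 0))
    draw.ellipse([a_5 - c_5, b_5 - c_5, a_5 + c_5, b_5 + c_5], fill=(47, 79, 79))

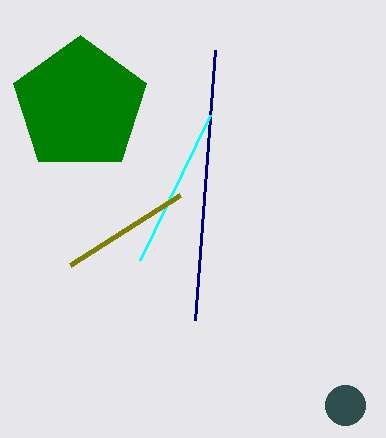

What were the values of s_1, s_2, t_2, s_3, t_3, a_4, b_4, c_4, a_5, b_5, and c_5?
s_1 = 195; s_2 = 140; t_2 = 260; s_3 = 180; t_3 = 195; a_4 = 80; b_4 = 105; c_4 = 70; a_5 = 345; b_5 = 405; c_5 = 20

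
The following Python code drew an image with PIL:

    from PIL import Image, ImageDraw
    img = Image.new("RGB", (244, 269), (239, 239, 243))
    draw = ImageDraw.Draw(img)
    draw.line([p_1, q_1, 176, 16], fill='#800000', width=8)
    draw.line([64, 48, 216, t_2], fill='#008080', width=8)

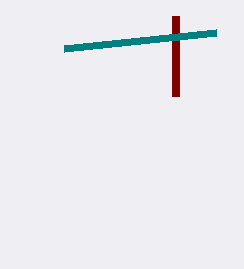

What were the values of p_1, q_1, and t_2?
p_1 = 176, q_1 = 96, t_2 = 32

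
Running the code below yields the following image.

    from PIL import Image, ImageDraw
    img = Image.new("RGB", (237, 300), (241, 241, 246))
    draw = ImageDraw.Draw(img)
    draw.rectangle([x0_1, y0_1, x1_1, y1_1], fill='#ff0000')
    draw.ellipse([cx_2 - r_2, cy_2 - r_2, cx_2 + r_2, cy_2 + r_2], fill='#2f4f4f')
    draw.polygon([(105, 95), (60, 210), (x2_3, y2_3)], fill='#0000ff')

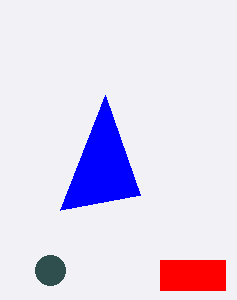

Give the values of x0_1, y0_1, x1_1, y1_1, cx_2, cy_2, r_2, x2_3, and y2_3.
x0_1 = 160; y0_1 = 260; x1_1 = 225; y1_1 = 290; cx_2 = 50; cy_2 = 270; r_2 = 15; x2_3 = 140; y2_3 = 195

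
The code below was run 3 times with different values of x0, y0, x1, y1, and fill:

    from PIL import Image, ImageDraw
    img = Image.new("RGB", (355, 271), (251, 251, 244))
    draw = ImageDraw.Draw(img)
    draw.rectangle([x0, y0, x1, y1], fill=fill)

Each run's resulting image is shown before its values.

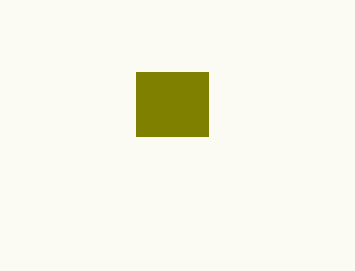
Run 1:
x0 = 136; y0 = 72; x1 = 208; y1 = 136; fill = 'olive'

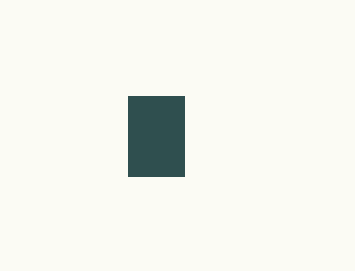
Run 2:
x0 = 128
y0 = 96
x1 = 184
y1 = 176
fill = 'darkslategray'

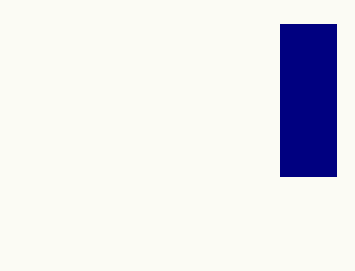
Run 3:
x0 = 280, y0 = 24, x1 = 336, y1 = 176, fill = 'navy'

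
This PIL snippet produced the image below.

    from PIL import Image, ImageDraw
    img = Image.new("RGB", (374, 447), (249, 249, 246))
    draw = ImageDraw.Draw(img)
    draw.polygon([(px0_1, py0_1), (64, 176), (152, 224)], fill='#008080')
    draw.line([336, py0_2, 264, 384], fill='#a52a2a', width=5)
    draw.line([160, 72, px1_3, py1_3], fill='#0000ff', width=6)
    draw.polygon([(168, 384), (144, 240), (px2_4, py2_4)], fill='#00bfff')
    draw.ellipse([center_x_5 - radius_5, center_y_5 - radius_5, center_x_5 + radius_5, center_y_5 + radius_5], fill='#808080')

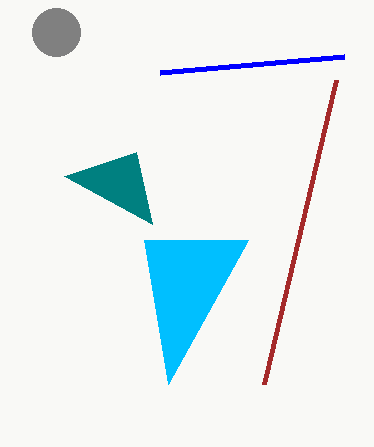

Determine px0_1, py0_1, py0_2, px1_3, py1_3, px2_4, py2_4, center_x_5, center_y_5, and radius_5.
px0_1 = 136; py0_1 = 152; py0_2 = 80; px1_3 = 344; py1_3 = 56; px2_4 = 248; py2_4 = 240; center_x_5 = 56; center_y_5 = 32; radius_5 = 24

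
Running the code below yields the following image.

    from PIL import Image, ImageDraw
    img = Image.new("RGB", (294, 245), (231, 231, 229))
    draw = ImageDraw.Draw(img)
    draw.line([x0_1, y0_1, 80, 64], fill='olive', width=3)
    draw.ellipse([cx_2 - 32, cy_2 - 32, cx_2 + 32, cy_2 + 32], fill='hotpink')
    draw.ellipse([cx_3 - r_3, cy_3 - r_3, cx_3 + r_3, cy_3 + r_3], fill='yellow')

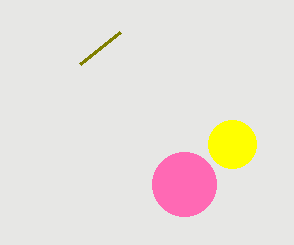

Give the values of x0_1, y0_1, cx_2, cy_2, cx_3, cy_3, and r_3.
x0_1 = 120; y0_1 = 32; cx_2 = 184; cy_2 = 184; cx_3 = 232; cy_3 = 144; r_3 = 24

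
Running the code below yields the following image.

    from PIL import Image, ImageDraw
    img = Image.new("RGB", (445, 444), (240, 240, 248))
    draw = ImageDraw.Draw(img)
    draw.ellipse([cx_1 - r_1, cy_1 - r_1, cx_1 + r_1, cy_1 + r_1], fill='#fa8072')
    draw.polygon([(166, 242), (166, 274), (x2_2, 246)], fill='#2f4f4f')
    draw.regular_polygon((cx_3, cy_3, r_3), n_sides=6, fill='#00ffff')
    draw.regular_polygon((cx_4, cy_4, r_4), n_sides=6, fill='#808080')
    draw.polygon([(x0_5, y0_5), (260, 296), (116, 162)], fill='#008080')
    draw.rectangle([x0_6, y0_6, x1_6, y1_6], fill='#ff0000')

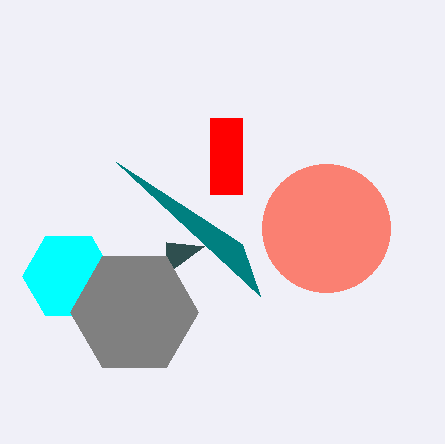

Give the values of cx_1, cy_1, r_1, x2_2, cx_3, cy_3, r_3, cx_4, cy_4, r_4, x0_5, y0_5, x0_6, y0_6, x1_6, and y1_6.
cx_1 = 326
cy_1 = 228
r_1 = 64
x2_2 = 204
cx_3 = 68
cy_3 = 276
r_3 = 46
cx_4 = 134
cy_4 = 312
r_4 = 64
x0_5 = 242
y0_5 = 244
x0_6 = 210
y0_6 = 118
x1_6 = 242
y1_6 = 194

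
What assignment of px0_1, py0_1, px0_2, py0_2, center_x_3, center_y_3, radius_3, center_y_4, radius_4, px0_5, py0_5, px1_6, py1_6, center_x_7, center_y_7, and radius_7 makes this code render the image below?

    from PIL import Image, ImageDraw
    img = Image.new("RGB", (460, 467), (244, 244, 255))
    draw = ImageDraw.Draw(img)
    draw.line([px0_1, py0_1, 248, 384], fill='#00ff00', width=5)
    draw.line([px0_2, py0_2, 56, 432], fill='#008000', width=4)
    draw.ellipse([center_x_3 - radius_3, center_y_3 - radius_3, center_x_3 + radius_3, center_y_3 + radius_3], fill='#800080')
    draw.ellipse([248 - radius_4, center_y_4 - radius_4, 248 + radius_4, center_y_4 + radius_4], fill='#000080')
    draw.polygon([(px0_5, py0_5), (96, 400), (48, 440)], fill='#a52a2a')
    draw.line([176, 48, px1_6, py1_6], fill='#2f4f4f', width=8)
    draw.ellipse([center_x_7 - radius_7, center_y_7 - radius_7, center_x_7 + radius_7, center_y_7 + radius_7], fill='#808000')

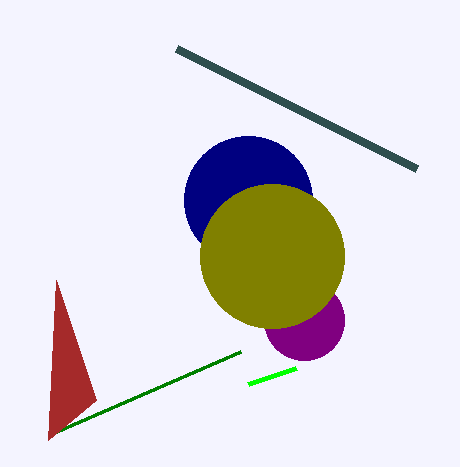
px0_1 = 296
py0_1 = 368
px0_2 = 240
py0_2 = 352
center_x_3 = 304
center_y_3 = 320
radius_3 = 40
center_y_4 = 200
radius_4 = 64
px0_5 = 56
py0_5 = 280
px1_6 = 416
py1_6 = 168
center_x_7 = 272
center_y_7 = 256
radius_7 = 72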